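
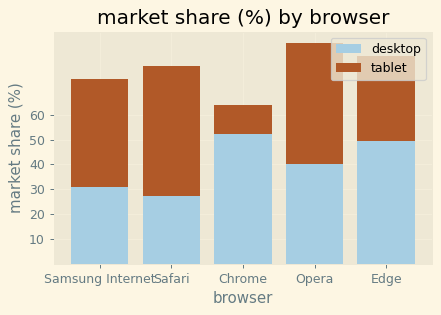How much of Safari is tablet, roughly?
tablet top ≈ 80, bottom ≈ 30; segment ≈ 50.

≈ 50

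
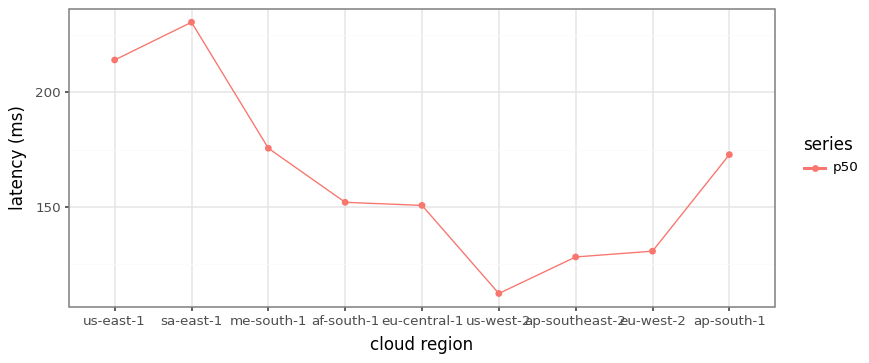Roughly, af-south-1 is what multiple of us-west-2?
≈ 1.36×

af-south-1 ≈ 150, us-west-2 ≈ 110; 150/110 ≈ 1.36.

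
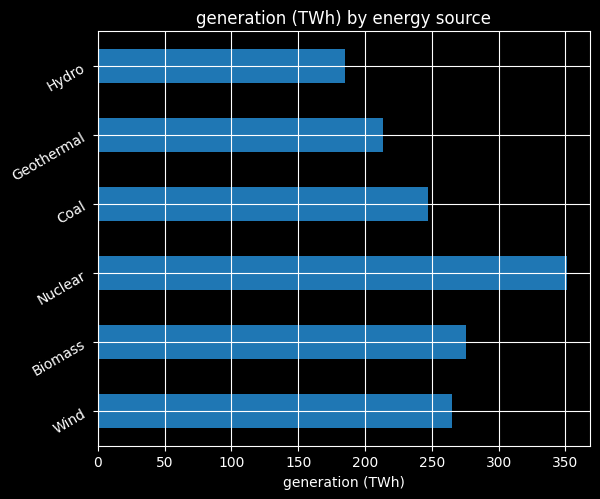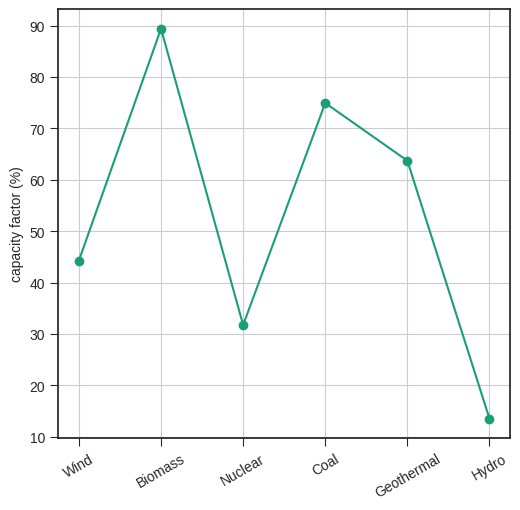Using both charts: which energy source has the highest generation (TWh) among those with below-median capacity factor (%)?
Chart 2 median capacity factor (%) ≈ 50; below-median energy sources: Wind, Nuclear, Hydro. Among those, Nuclear has the highest generation (TWh) (≈ 350).

Nuclear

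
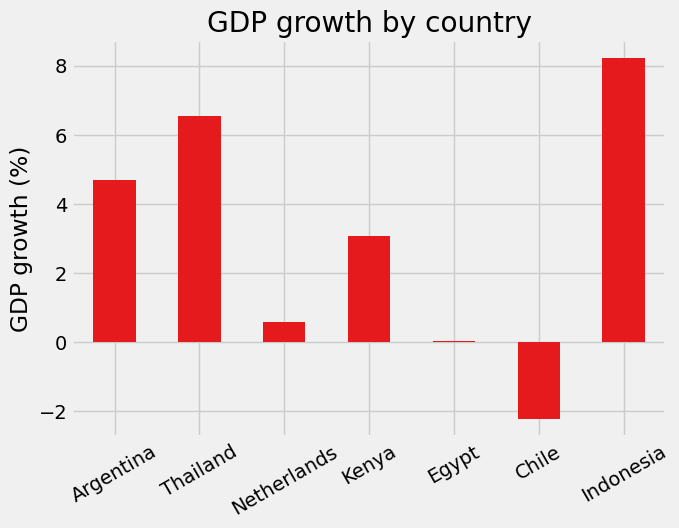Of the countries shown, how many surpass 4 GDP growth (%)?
Above 4: Argentina, Thailand, Indonesia.

3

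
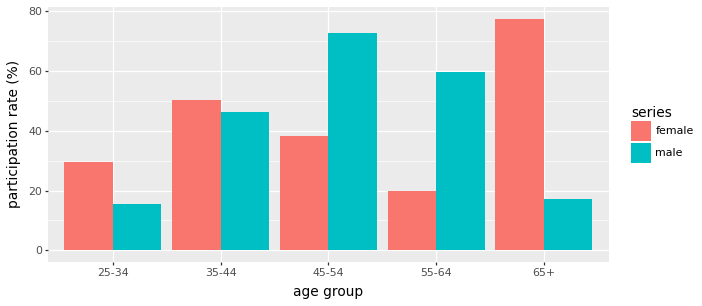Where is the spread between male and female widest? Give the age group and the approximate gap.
65+, ≈ 60 %

65+: male ≈ 20, female ≈ 80 → gap ≈ 60. Next-largest (55-64) is only ≈ 40.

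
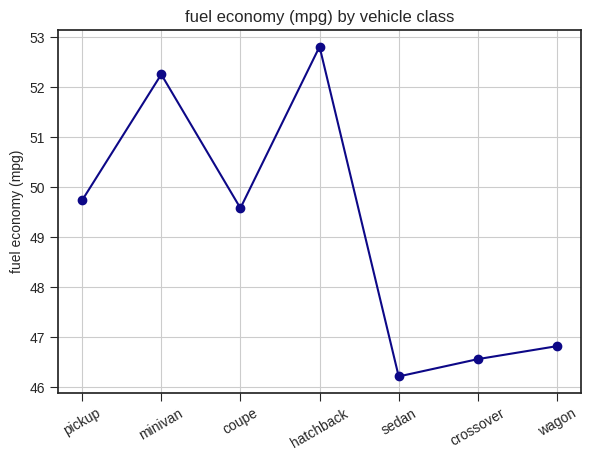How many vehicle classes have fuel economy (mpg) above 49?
Above 49: pickup, minivan, coupe, hatchback.

4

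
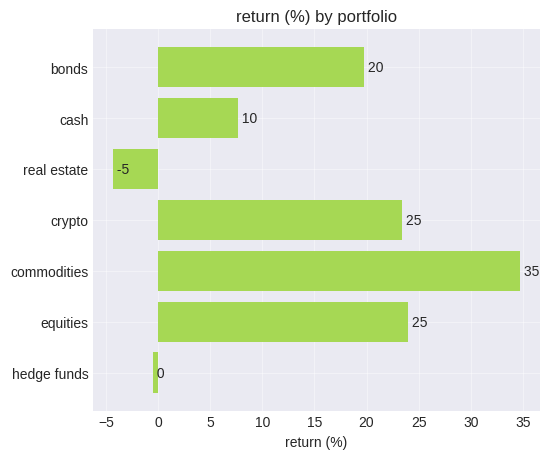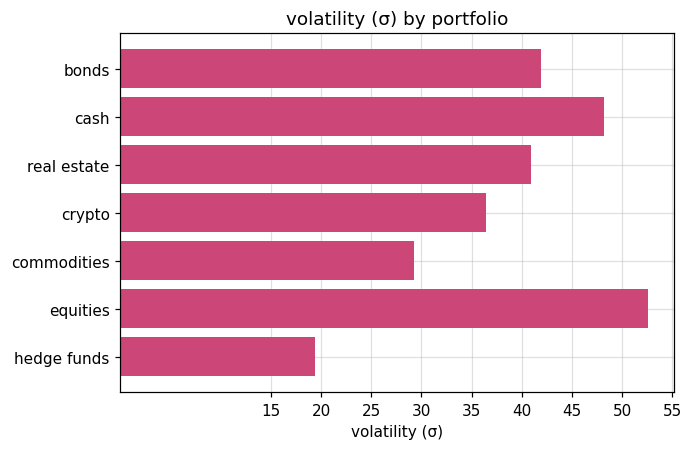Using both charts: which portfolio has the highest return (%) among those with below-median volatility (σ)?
commodities

Chart 2 median volatility (σ) ≈ 40; below-median portfolios: crypto, commodities, hedge funds. Among those, commodities has the highest return (%) (≈ 35).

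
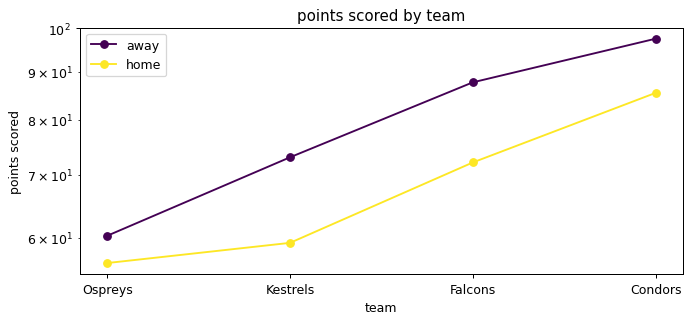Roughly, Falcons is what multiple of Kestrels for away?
Falcons ≈ 90, Kestrels ≈ 75; 90/75 ≈ 1.2.

≈ 1.2×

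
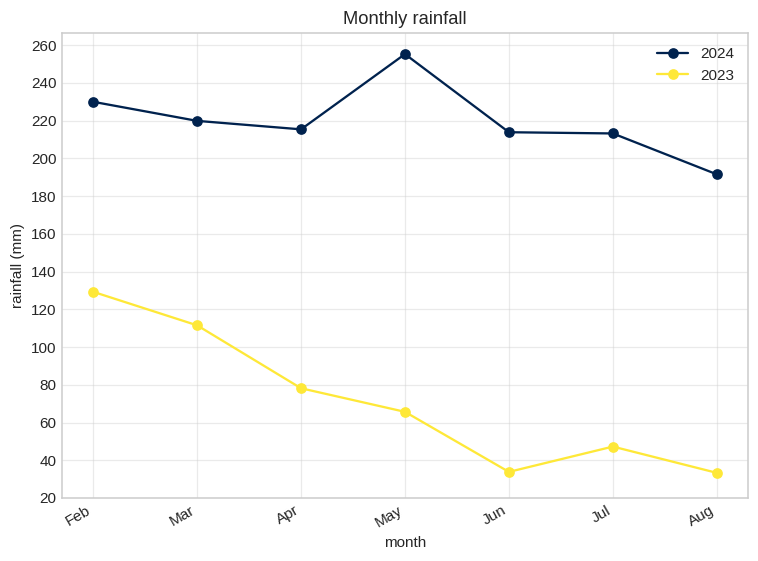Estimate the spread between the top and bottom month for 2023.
Max Feb ≈ 120, min Aug ≈ 40; range ≈ 80.

≈ 80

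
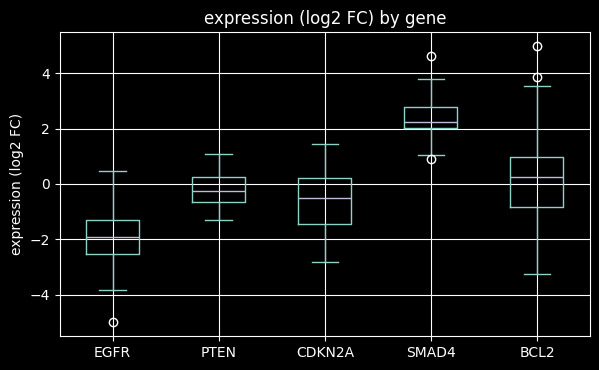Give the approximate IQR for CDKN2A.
Q3 ≈ 0.0, Q1 ≈ -1.5; IQR ≈ 1.5.

≈ 1.5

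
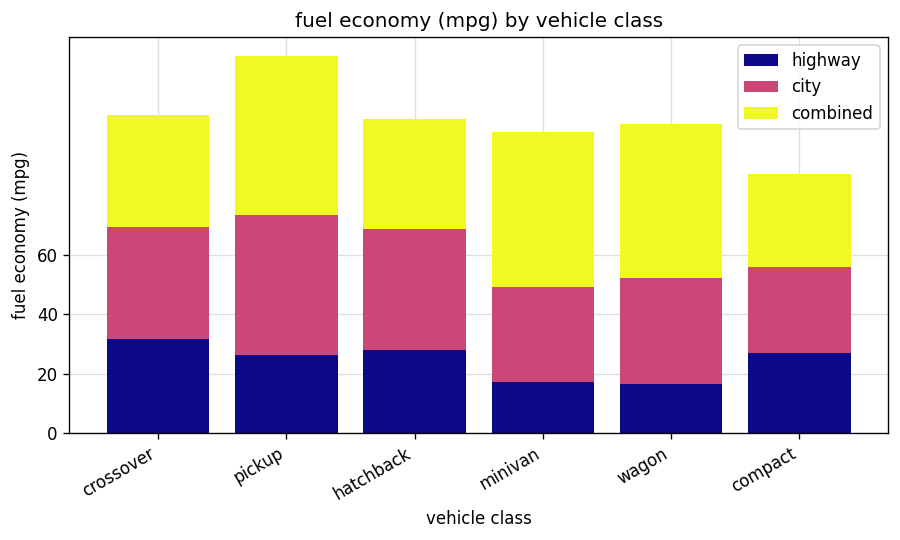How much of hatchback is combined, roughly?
≈ 40

combined top ≈ 100, bottom ≈ 60; segment ≈ 40.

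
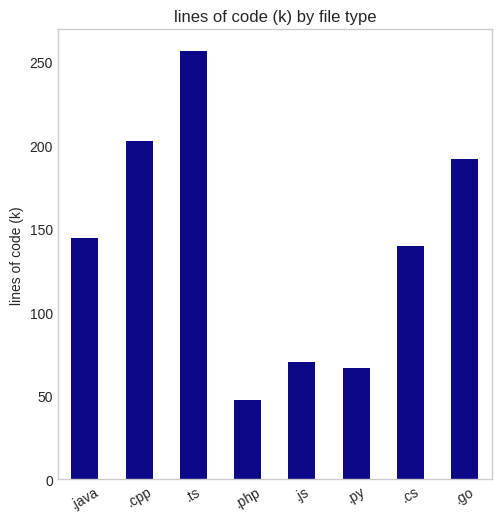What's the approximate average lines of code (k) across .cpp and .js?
(200 + 75) / 2 ≈ 138.

≈ 138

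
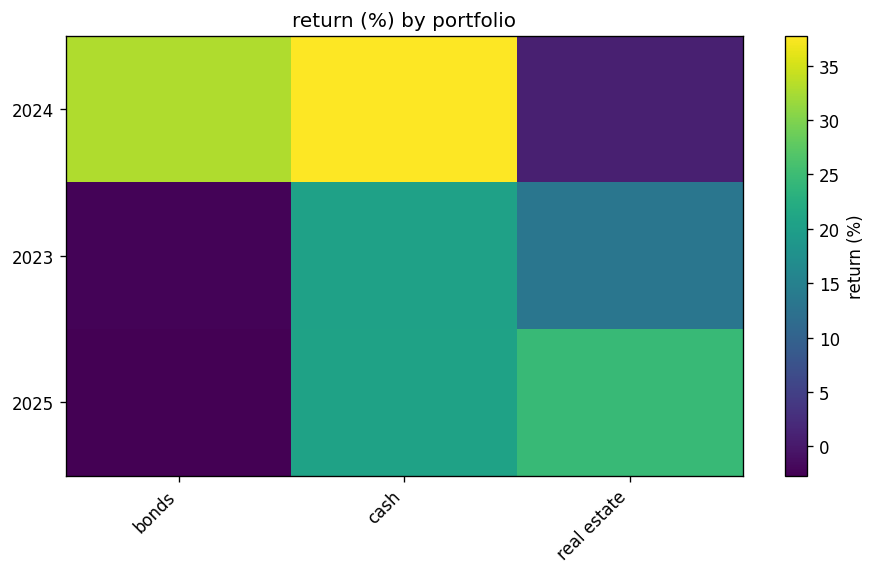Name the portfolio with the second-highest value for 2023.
real estate

Top 3 for 2023: cash ≈ 20, real estate ≈ 15, bonds ≈ 0.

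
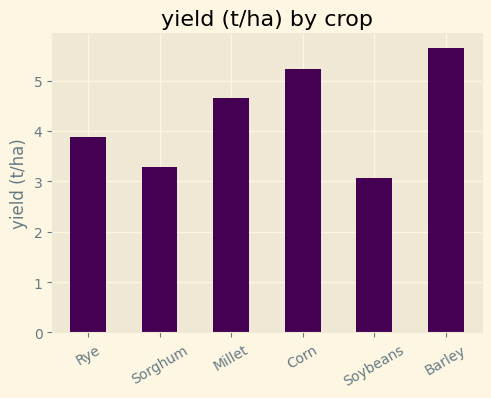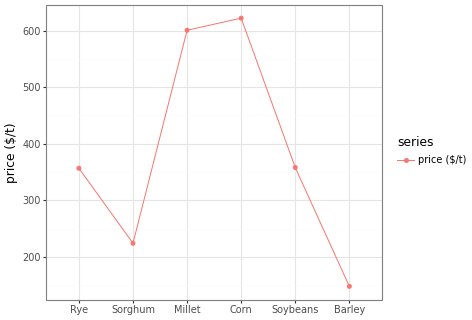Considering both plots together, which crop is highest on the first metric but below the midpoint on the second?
Barley

Chart 2 median price ($/t) ≈ 400; below-median crops: Rye, Sorghum, Barley. Among those, Barley has the highest yield (t/ha) (≈ 6).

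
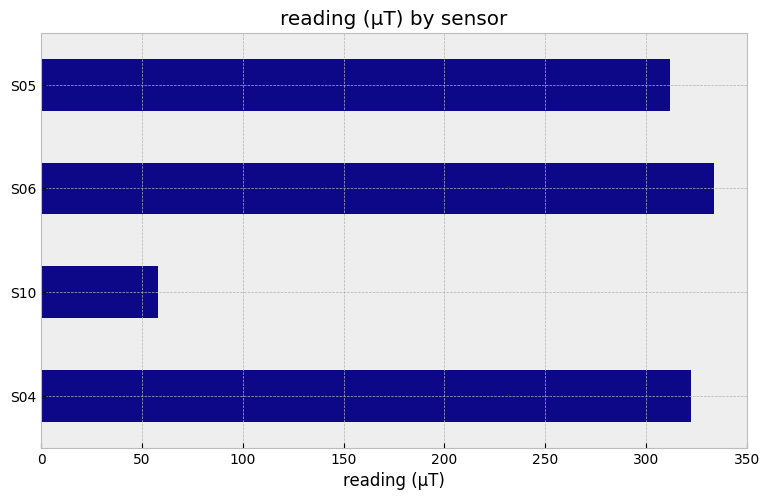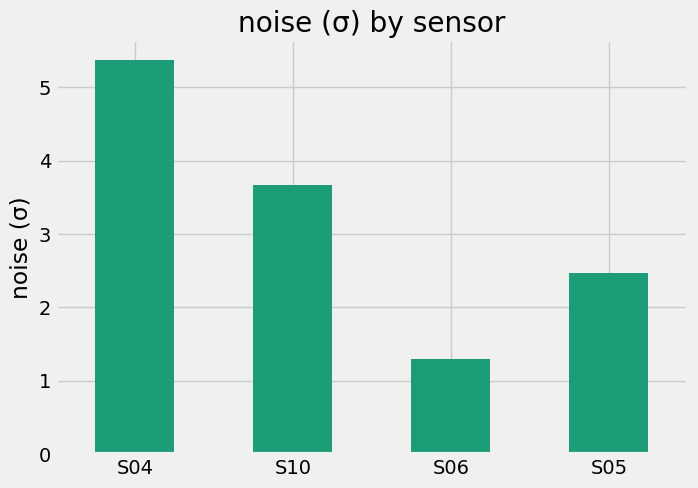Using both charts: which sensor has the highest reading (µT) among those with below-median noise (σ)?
Chart 2 median noise (σ) ≈ 3; below-median sensors: S06, S05. Among those, S06 has the highest reading (µT) (≈ 350).

S06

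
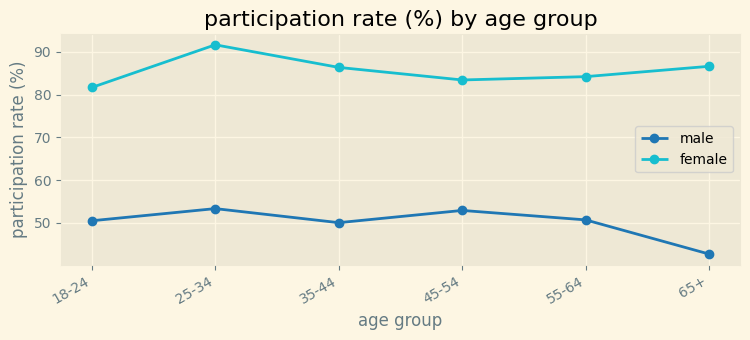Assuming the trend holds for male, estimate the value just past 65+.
≈ 40

Last three: 55, 50, 45 → slope ≈ -5/step → next ≈ 40.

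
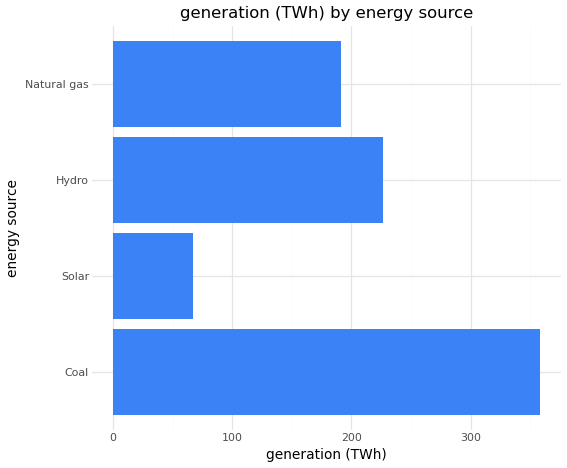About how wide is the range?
Max Coal ≈ 350, min Solar ≈ 50; range ≈ 300.

≈ 300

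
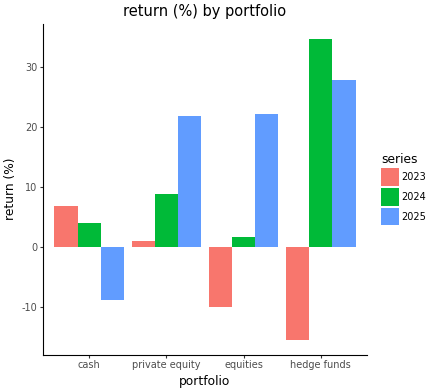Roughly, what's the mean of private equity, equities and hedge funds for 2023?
(0 + -10 + -15) / 3 ≈ -8.

≈ -8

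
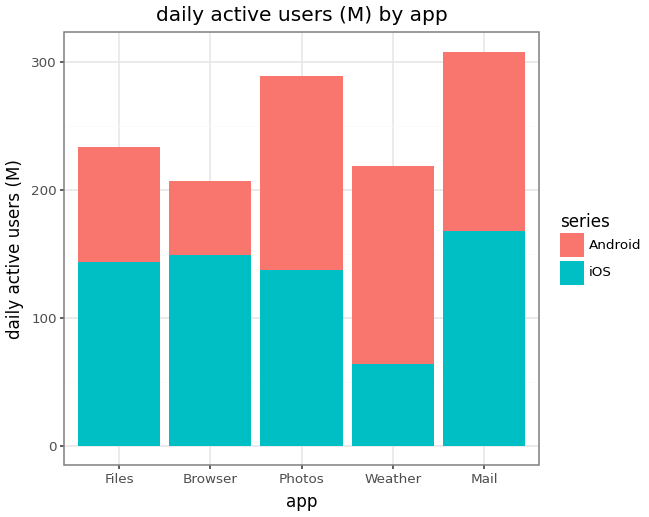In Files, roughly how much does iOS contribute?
iOS top ≈ 150, bottom ≈ 0; segment ≈ 150.

≈ 150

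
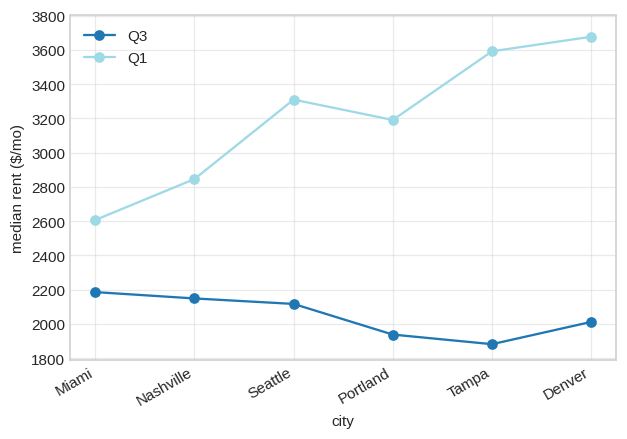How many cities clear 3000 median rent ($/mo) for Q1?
4

Above 3000: Seattle, Portland, Tampa, Denver.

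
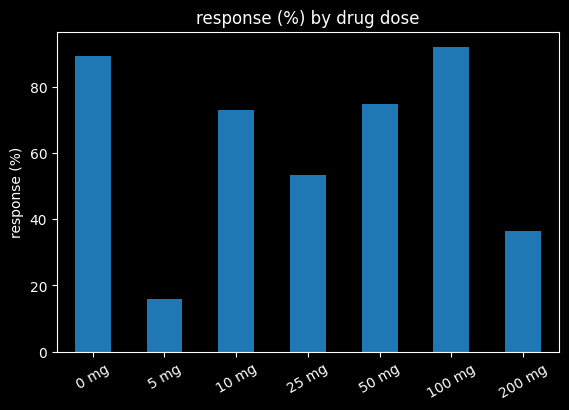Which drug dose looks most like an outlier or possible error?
5 mg

5 mg ≈ 20; the rest sit between ≈ 40 and ≈ 90.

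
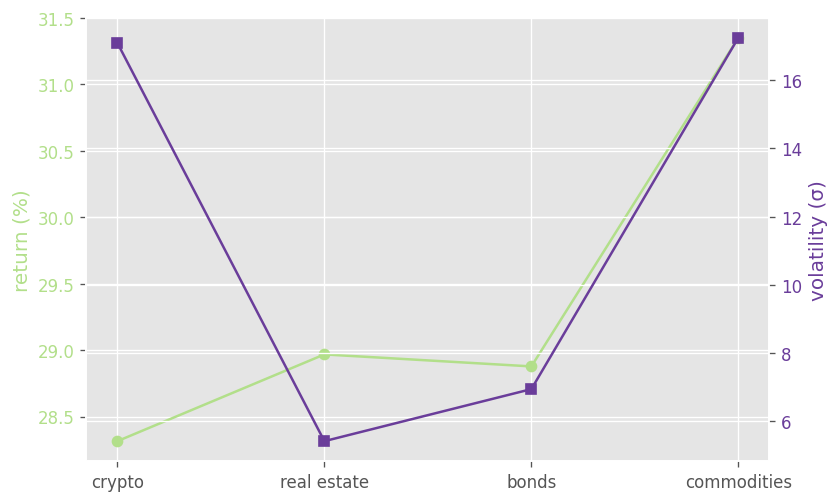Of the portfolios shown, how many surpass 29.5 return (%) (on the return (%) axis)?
1

Above 29.5: commodities.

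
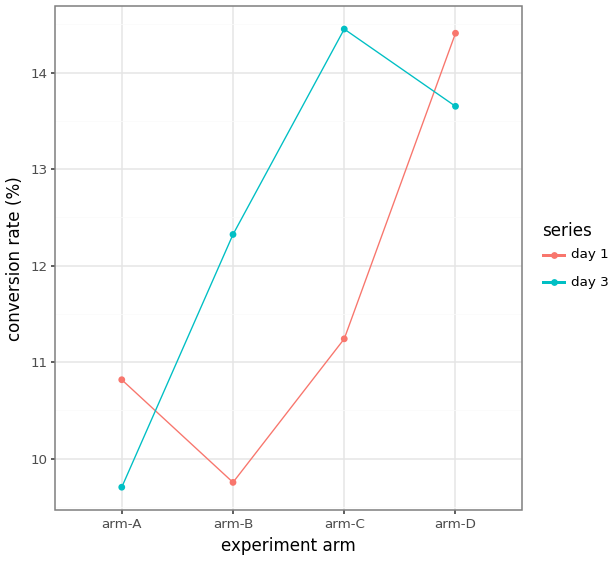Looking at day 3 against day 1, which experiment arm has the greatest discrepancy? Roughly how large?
arm-C: day 3 ≈ 14.5, day 1 ≈ 11.0 → gap ≈ 3.5. Next-largest (arm-B) is only ≈ 2.5.

arm-C, ≈ 3.5 %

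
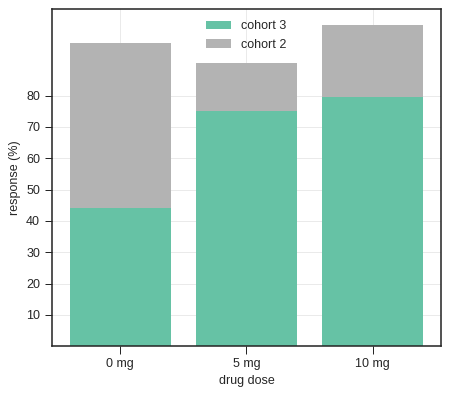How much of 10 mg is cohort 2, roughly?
cohort 2 top ≈ 100, bottom ≈ 80; segment ≈ 20.

≈ 20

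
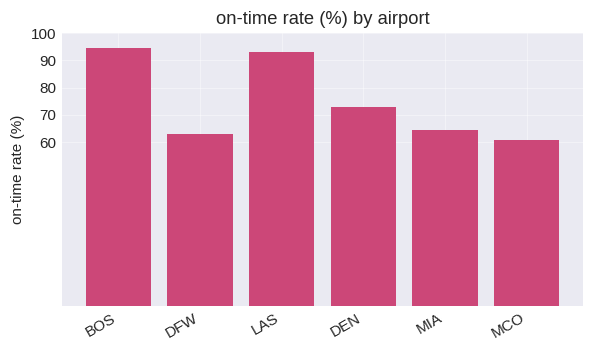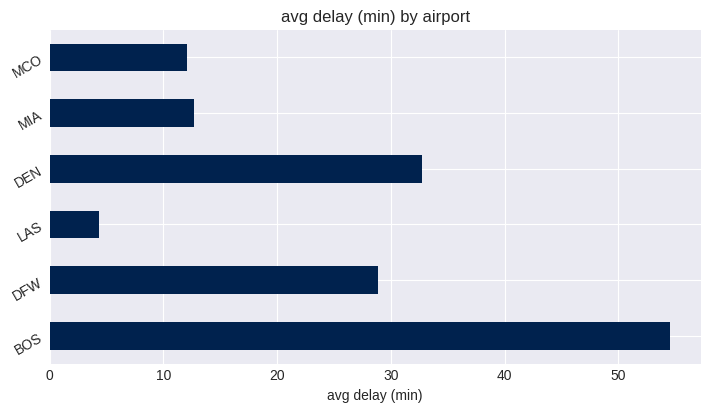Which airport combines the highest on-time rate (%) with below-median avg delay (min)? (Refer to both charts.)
Chart 2 median avg delay (min) ≈ 20; below-median airports: LAS, MIA, MCO. Among those, LAS has the highest on-time rate (%) (≈ 90).

LAS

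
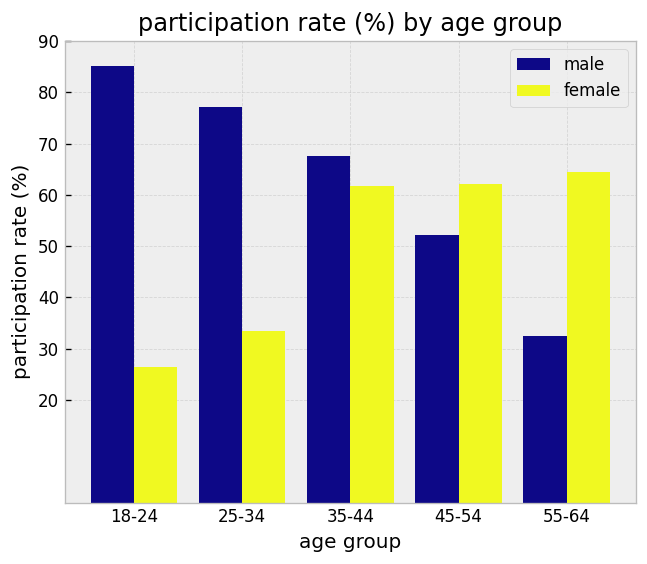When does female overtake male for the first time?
45-54

35-44: female ≈ 60 vs male ≈ 70 (not yet); 45-54: female ≈ 60 vs male ≈ 50 (first crossover).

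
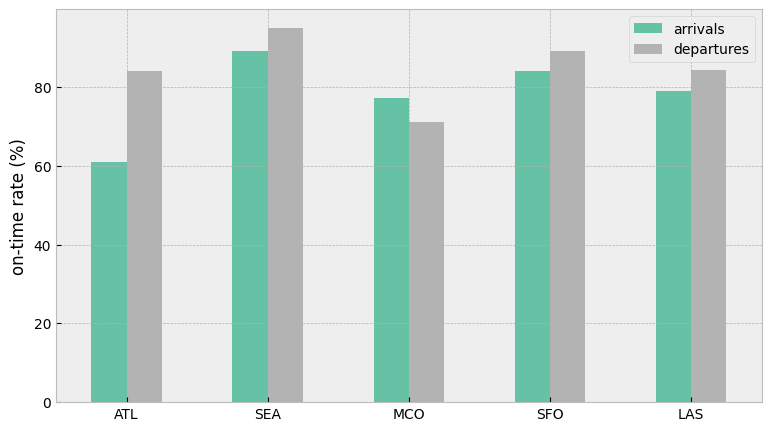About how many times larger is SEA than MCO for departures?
≈ 1.29×

SEA ≈ 90, MCO ≈ 70; 90/70 ≈ 1.29.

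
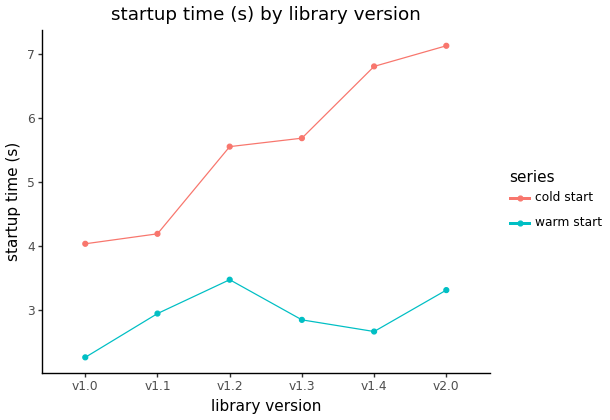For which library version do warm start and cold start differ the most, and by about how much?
v1.4, ≈ 4.5 s

v1.4: warm start ≈ 2.5, cold start ≈ 7.0 → gap ≈ 4.5. Next-largest (v2.0) is only ≈ 3.5.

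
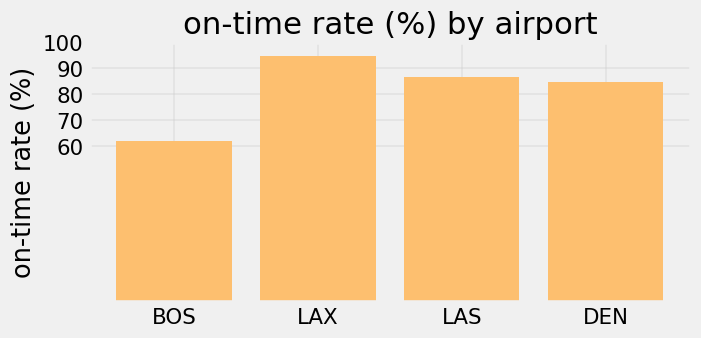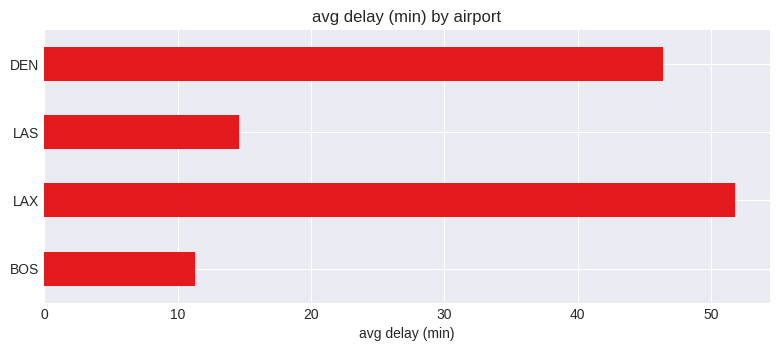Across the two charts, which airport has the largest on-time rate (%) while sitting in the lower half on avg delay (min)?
LAS

Chart 2 median avg delay (min) ≈ 30; below-median airports: BOS, LAS. Among those, LAS has the highest on-time rate (%) (≈ 90).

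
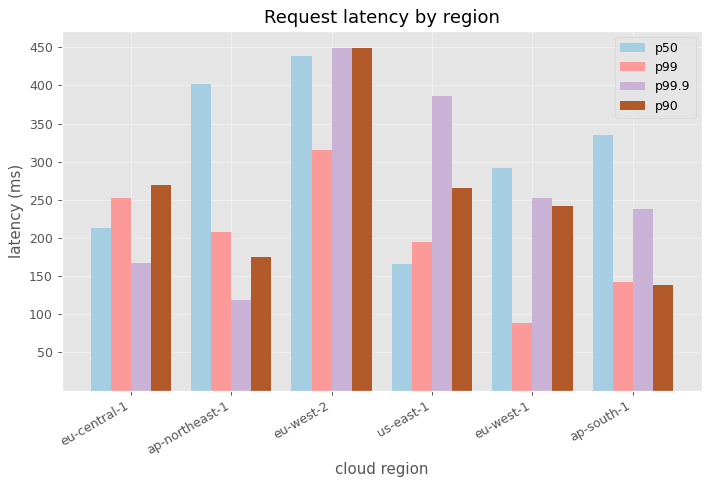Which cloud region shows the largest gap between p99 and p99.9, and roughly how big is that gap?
us-east-1: p99 ≈ 200, p99.9 ≈ 400 → gap ≈ 200. Next-largest (eu-west-1) is only ≈ 150.

us-east-1, ≈ 200 ms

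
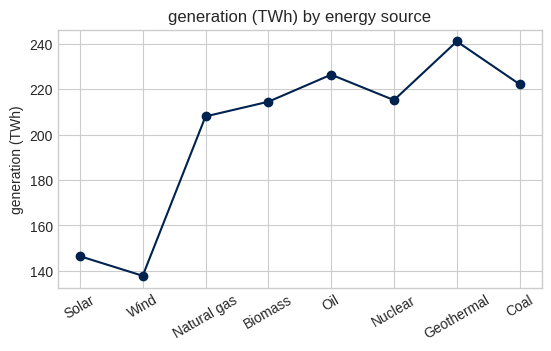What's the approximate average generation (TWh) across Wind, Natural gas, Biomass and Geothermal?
≈ 200

(140 + 210 + 210 + 240) / 4 ≈ 200.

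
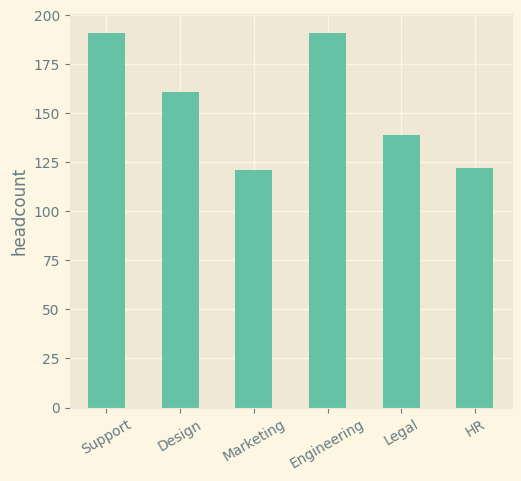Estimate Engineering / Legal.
Engineering ≈ 200, Legal ≈ 140; 200/140 ≈ 1.43.

≈ 1.43×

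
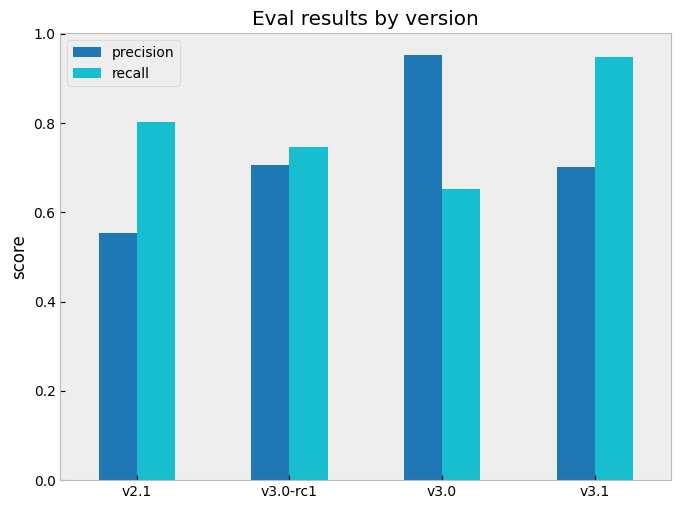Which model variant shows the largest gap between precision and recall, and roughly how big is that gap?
v3.0, ≈ 0.3

v3.0: precision ≈ 1.0, recall ≈ 0.7 → gap ≈ 0.3. Next-largest (v2.1) is only ≈ 0.2.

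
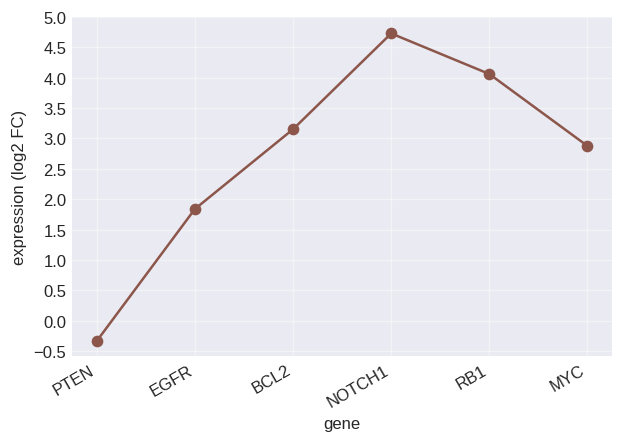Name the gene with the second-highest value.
Top 3: NOTCH1 ≈ 4.5, RB1 ≈ 4.0, BCL2 ≈ 3.0.

RB1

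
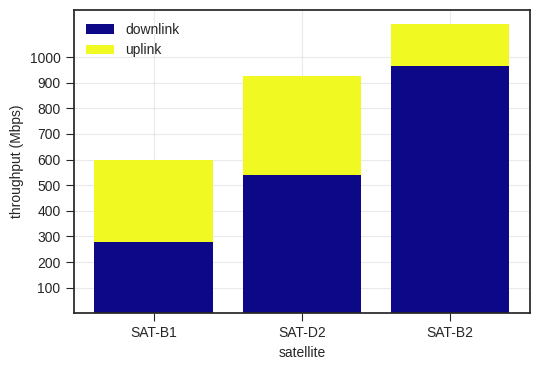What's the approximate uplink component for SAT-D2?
≈ 400

uplink top ≈ 900, bottom ≈ 500; segment ≈ 400.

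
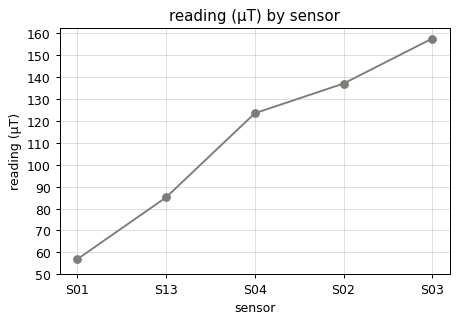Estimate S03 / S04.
≈ 1.33×

S03 ≈ 160, S04 ≈ 120; 160/120 ≈ 1.33.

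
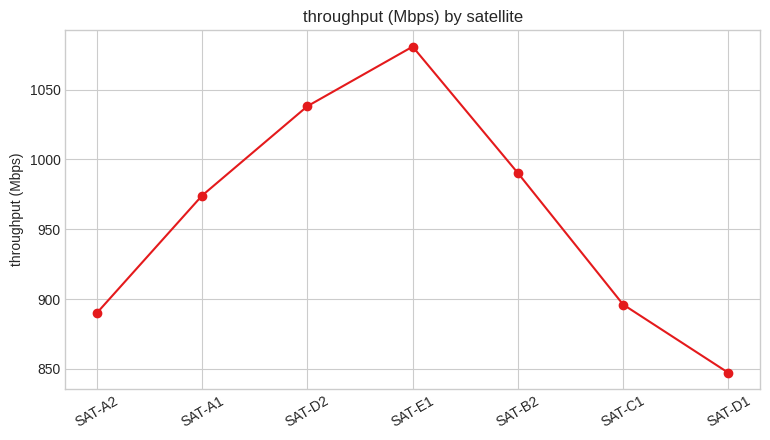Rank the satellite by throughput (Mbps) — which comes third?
Top 4: SAT-E1 ≈ 1080, SAT-D2 ≈ 1040, SAT-B2 ≈ 1000, SAT-A1 ≈ 980.

SAT-B2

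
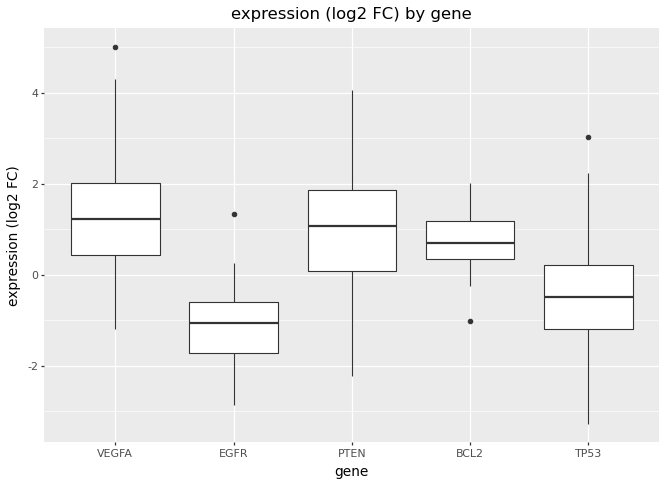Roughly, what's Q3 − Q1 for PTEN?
≈ 1.8

Q3 ≈ 1.8, Q1 ≈ 0.0; IQR ≈ 1.8.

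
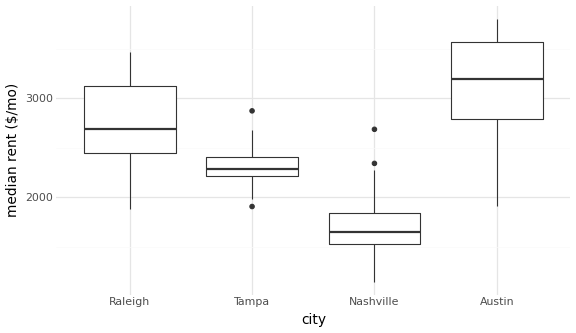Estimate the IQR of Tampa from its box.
≈ 200

Q3 ≈ 2400, Q1 ≈ 2200; IQR ≈ 200.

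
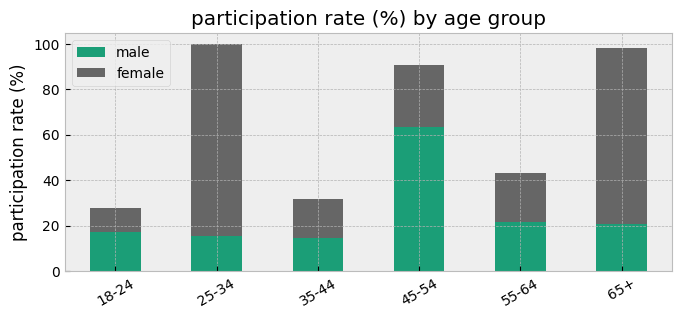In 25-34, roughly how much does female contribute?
≈ 80

female top ≈ 100, bottom ≈ 20; segment ≈ 80.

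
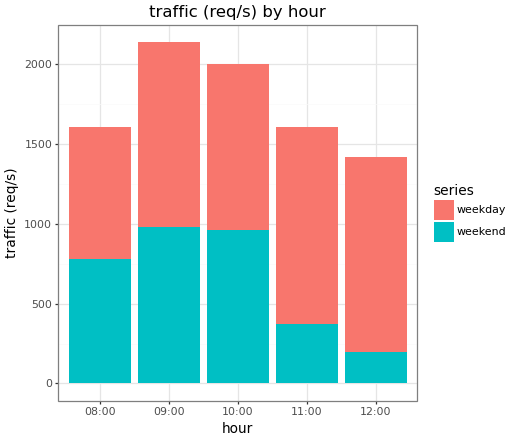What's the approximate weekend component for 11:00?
≈ 400

weekend top ≈ 400, bottom ≈ 0; segment ≈ 400.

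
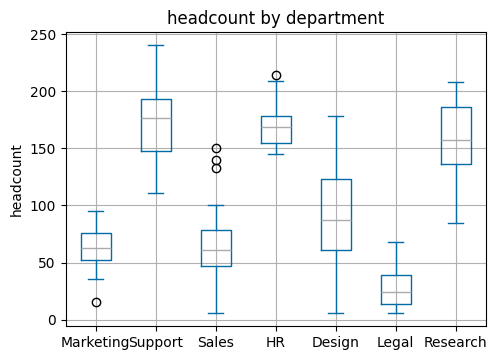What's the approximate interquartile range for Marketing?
Q3 ≈ 80, Q1 ≈ 60; IQR ≈ 20.

≈ 20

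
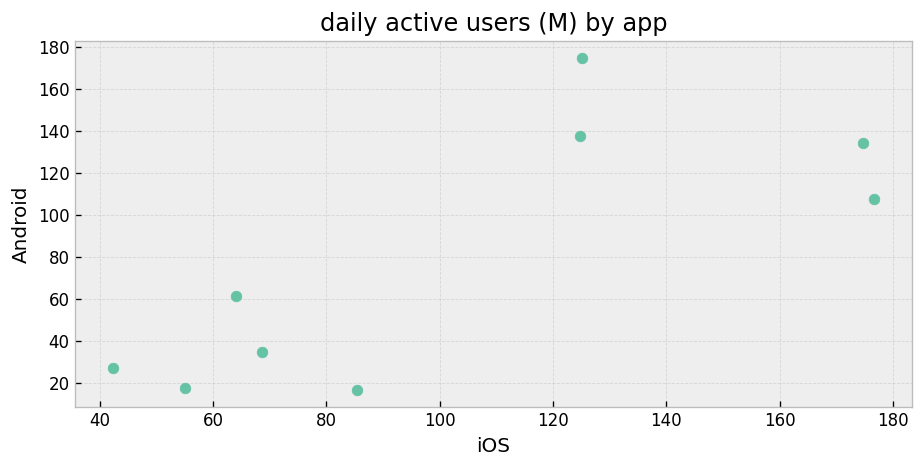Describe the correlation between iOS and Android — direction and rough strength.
Points are positively correlated; strong (|r| ≈ 0.8).

positive, strong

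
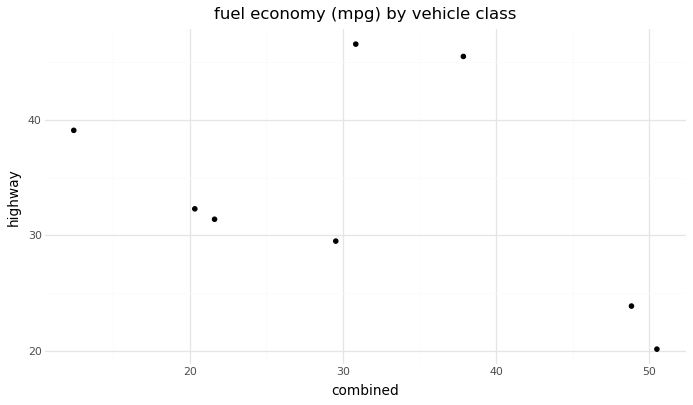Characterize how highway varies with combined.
Points are negatively correlated; moderate (|r| ≈ 0.5).

negative, moderate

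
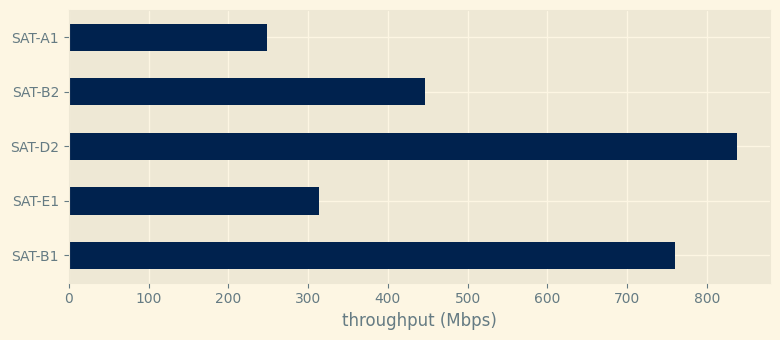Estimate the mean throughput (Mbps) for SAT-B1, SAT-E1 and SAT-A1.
(800 + 300 + 200) / 3 ≈ 433.

≈ 433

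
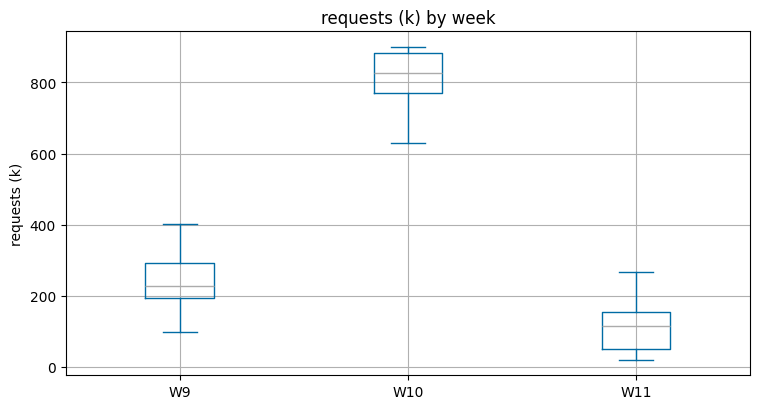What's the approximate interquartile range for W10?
Q3 ≈ 900, Q1 ≈ 800; IQR ≈ 100.

≈ 100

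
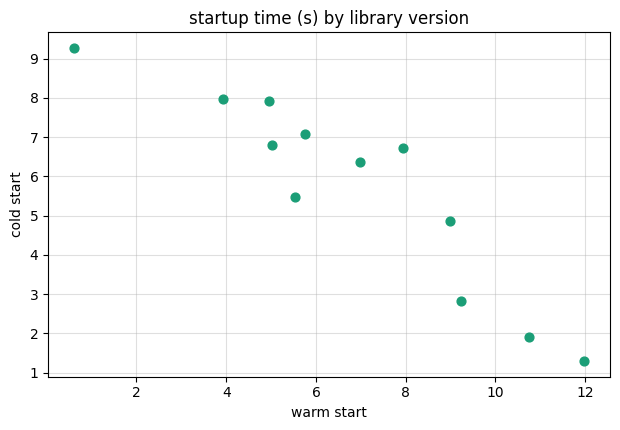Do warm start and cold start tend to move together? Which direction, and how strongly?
Points are negatively correlated; strong (|r| ≈ 0.9).

negative, strong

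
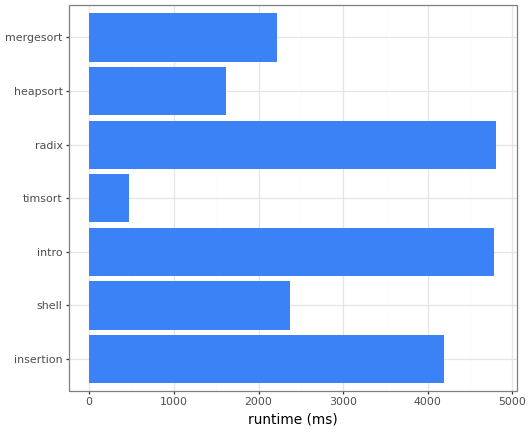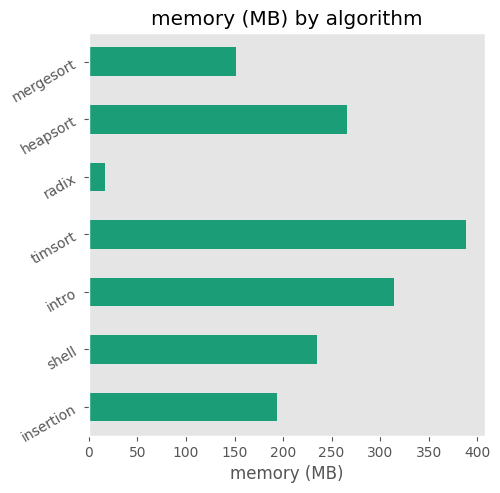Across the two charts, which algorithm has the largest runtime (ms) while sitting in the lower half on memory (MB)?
radix

Chart 2 median memory (MB) ≈ 250; below-median algorithms: insertion, radix, mergesort. Among those, radix has the highest runtime (ms) (≈ 5000).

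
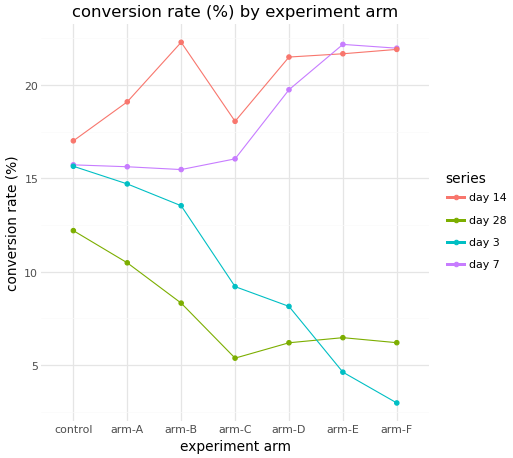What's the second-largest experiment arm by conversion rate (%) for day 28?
Top 3 for day 28: control ≈ 12, arm-A ≈ 10, arm-B ≈ 8.

arm-A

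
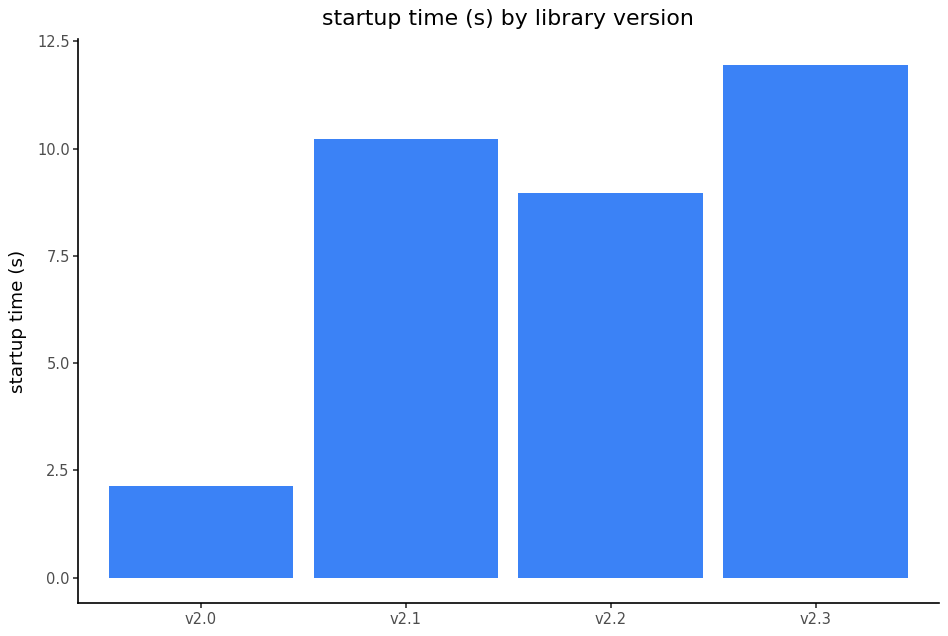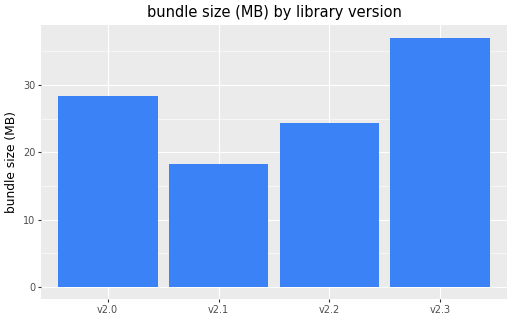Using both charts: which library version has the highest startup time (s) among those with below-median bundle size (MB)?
v2.1

Chart 2 median bundle size (MB) ≈ 25; below-median library versions: v2.1, v2.2. Among those, v2.1 has the highest startup time (s) (≈ 10).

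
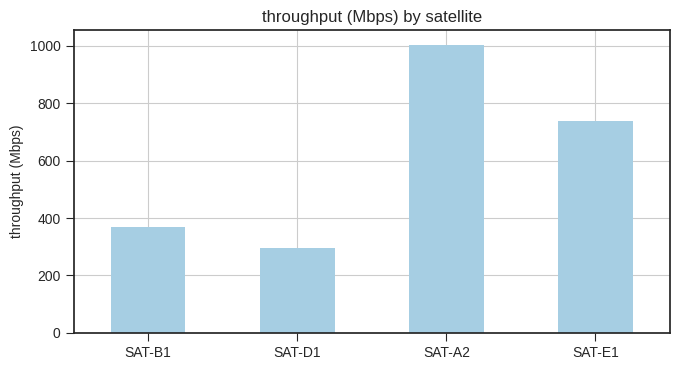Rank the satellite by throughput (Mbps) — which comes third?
Top 4: SAT-A2 ≈ 1000, SAT-E1 ≈ 700, SAT-B1 ≈ 400, SAT-D1 ≈ 300.

SAT-B1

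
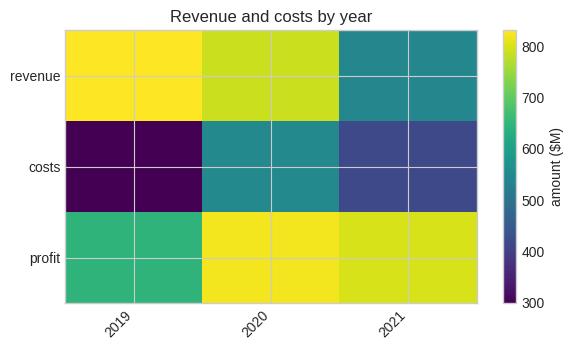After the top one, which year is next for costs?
2021

Top 3 for costs: 2020 ≈ 550, 2021 ≈ 400, 2019 ≈ 300.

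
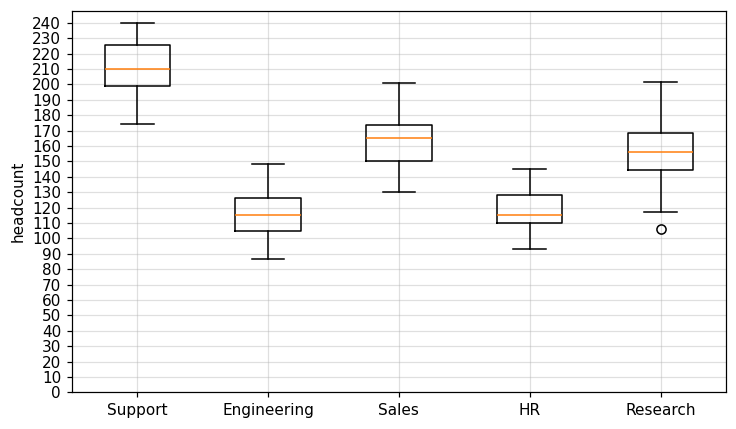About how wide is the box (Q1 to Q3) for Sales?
Q3 ≈ 170, Q1 ≈ 150; IQR ≈ 20.

≈ 20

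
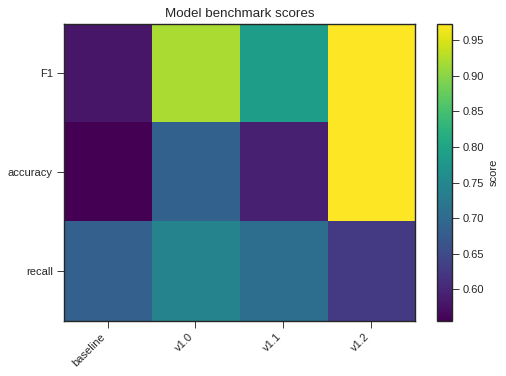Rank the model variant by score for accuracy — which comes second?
v1.0

Top 3 for accuracy: v1.2 ≈ 0.95, v1.0 ≈ 0.70, v1.1 ≈ 0.60.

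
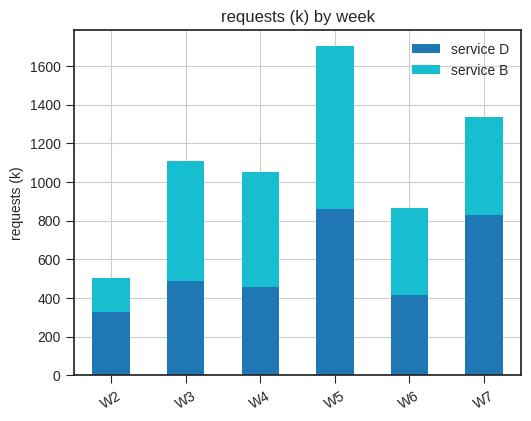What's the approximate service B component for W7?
≈ 600

service B top ≈ 1400, bottom ≈ 800; segment ≈ 600.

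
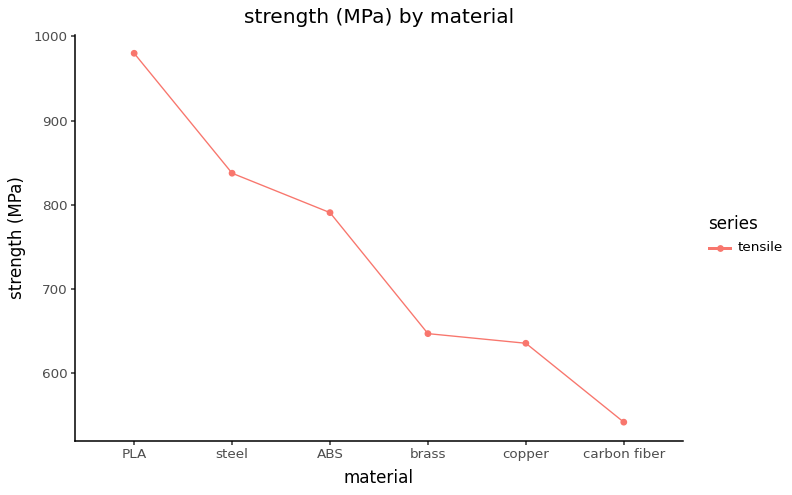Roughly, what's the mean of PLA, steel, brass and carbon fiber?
(1000 + 850 + 650 + 550) / 4 ≈ 762.

≈ 762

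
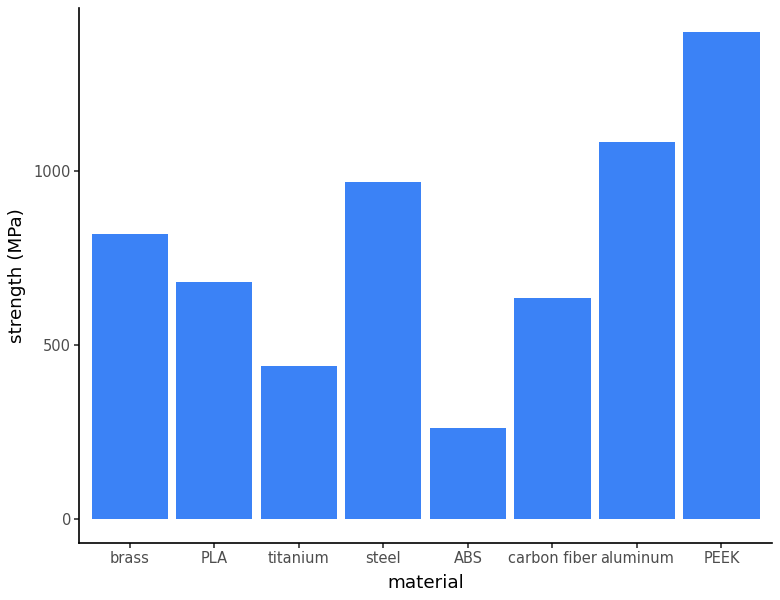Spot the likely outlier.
PEEK ≈ 1400; the rest sit between ≈ 200 and ≈ 1000.

PEEK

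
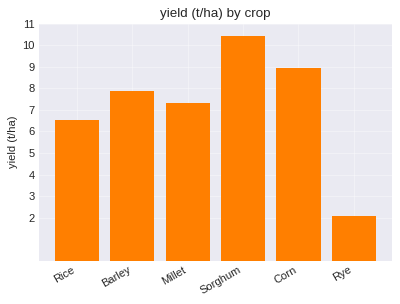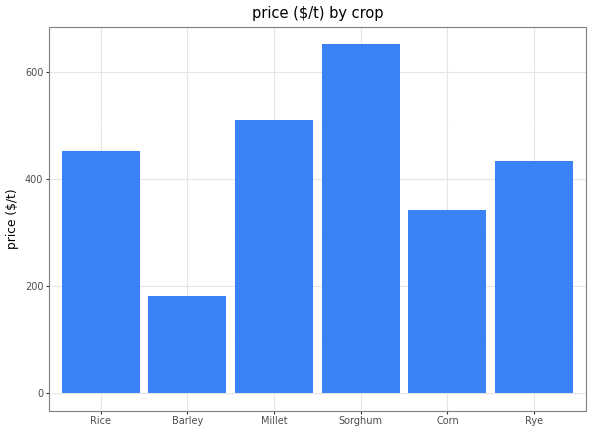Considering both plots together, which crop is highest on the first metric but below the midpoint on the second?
Corn

Chart 2 median price ($/t) ≈ 400; below-median crops: Barley, Corn, Rye. Among those, Corn has the highest yield (t/ha) (≈ 9).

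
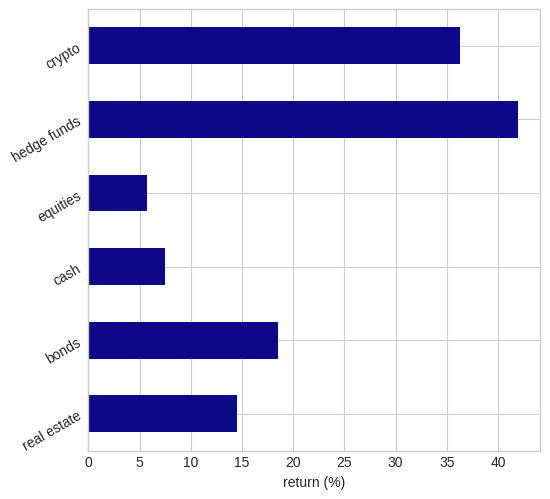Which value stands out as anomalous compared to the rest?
hedge funds

hedge funds ≈ 40; the rest sit between ≈ 5 and ≈ 35.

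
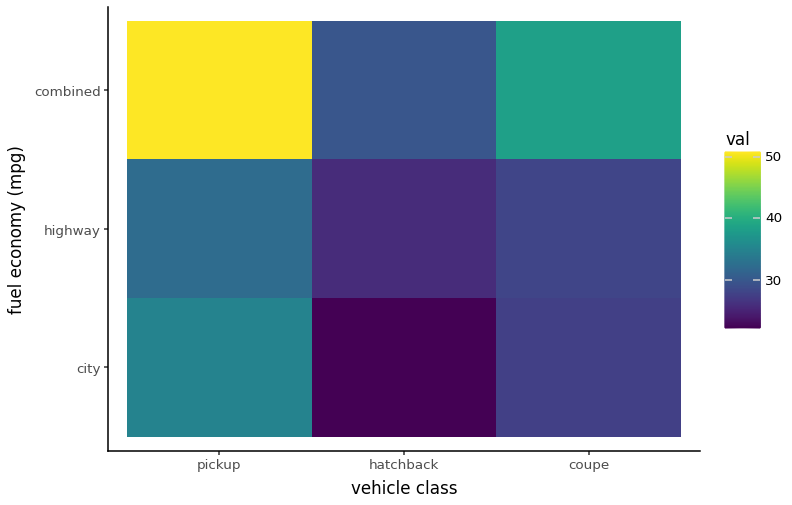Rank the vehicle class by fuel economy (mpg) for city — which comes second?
coupe

Top 3 for city: pickup ≈ 35, coupe ≈ 30, hatchback ≈ 20.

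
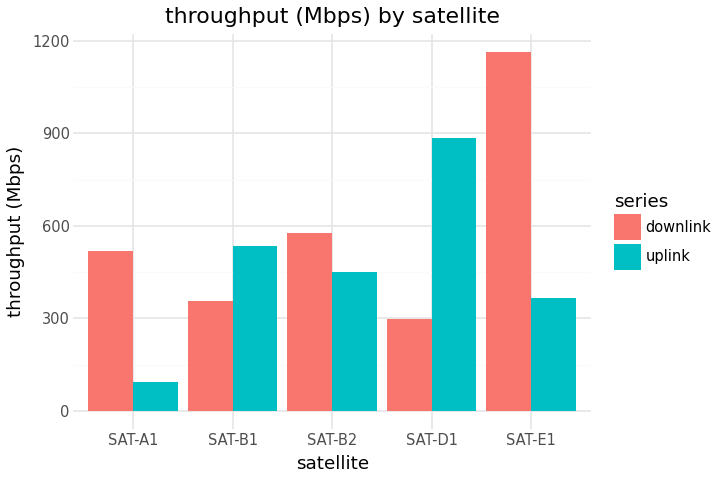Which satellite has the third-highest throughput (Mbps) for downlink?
Top 4 for downlink: SAT-E1 ≈ 1200, SAT-B2 ≈ 600, SAT-A1 ≈ 500, SAT-B1 ≈ 400.

SAT-A1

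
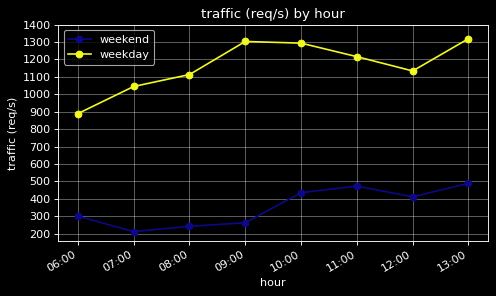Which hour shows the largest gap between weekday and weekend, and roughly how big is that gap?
09:00, ≈ 1000 req/s

09:00: weekday ≈ 1300, weekend ≈ 300 → gap ≈ 1000. Next-largest (08:00) is only ≈ 900.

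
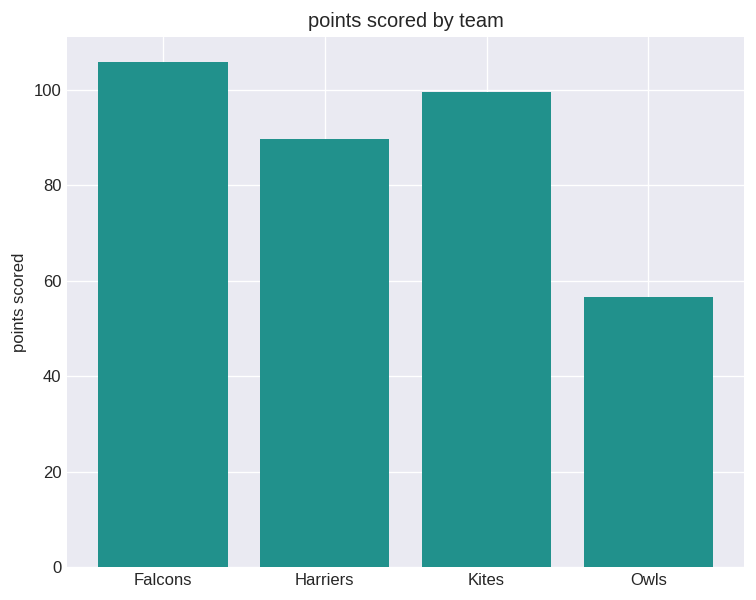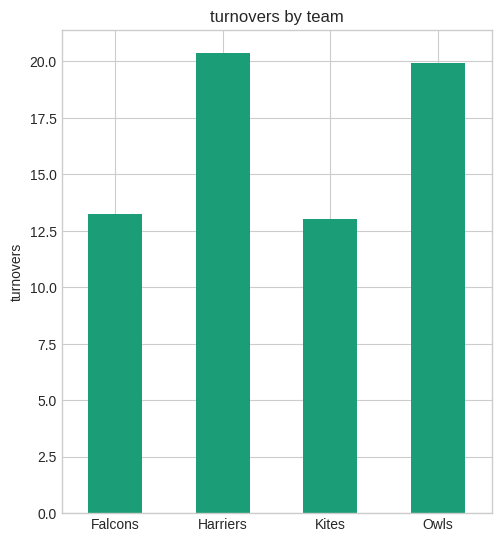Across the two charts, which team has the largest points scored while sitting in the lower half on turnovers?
Chart 2 median turnovers ≈ 16; below-median teams: Falcons, Kites. Among those, Falcons has the highest points scored (≈ 110).

Falcons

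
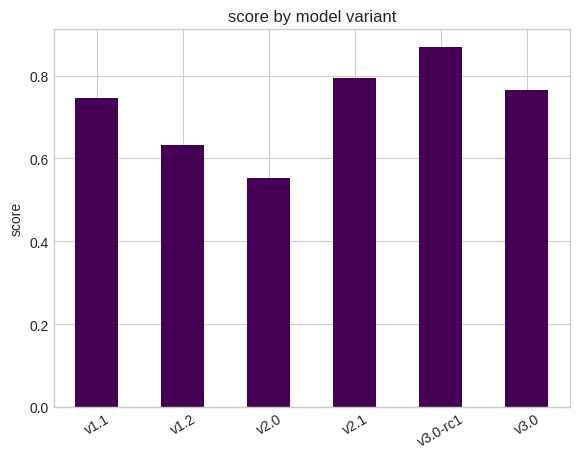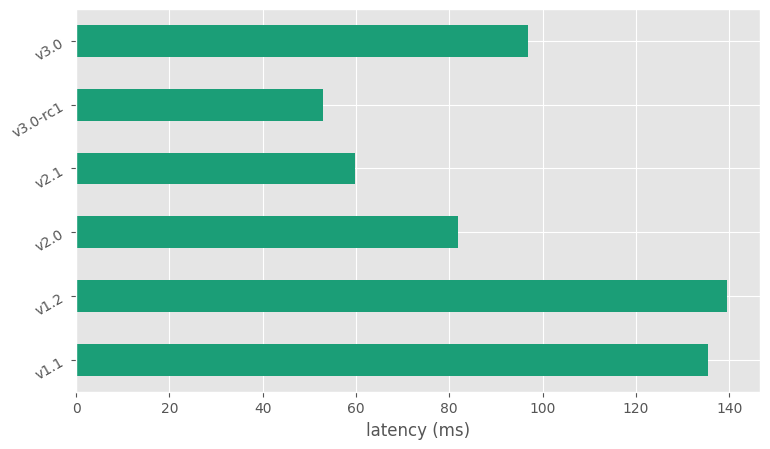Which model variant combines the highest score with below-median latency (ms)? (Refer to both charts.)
Chart 2 median latency (ms) ≈ 80; below-median model variants: v2.0, v2.1, v3.0-rc1. Among those, v3.0-rc1 has the highest score (≈ 0.9).

v3.0-rc1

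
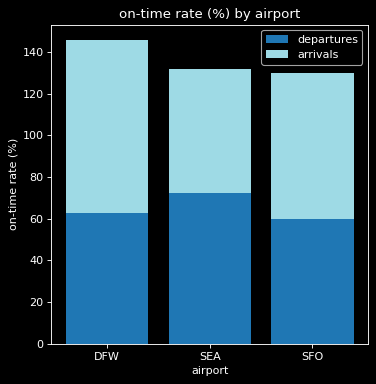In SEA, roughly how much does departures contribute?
departures top ≈ 80, bottom ≈ 0; segment ≈ 80.

≈ 80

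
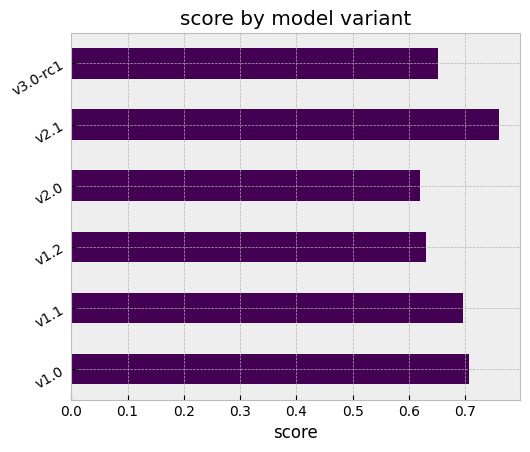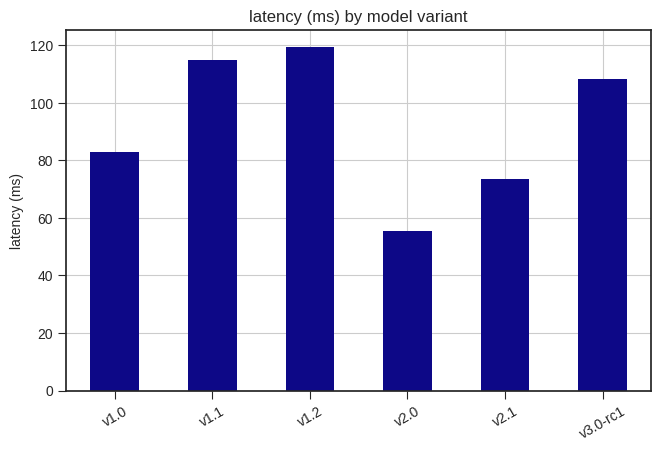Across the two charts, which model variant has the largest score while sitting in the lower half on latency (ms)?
v2.1

Chart 2 median latency (ms) ≈ 100; below-median model variants: v1.0, v2.0, v2.1. Among those, v2.1 has the highest score (≈ 0.8).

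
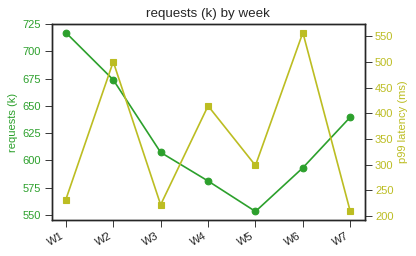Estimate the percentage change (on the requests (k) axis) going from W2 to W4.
W2 ≈ 680, W4 ≈ 580; (580 − 680) / 680 ≈ -14.7%.

≈ -14.7%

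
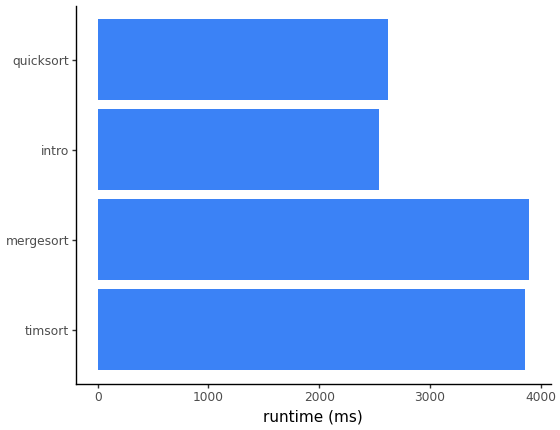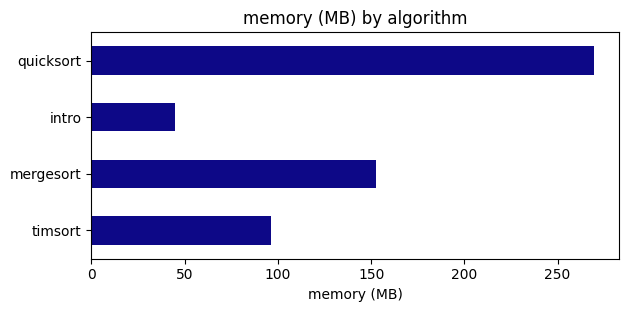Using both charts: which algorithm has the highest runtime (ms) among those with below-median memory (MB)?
timsort

Chart 2 median memory (MB) ≈ 125; below-median algorithms: timsort, intro. Among those, timsort has the highest runtime (ms) (≈ 4000).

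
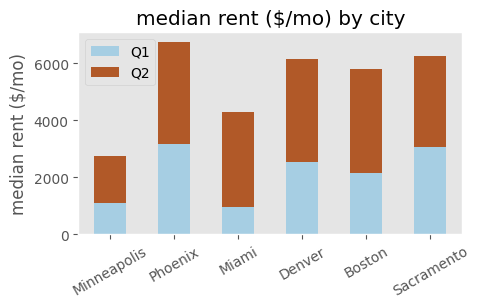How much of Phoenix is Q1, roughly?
≈ 3000

Q1 top ≈ 3000, bottom ≈ 0; segment ≈ 3000.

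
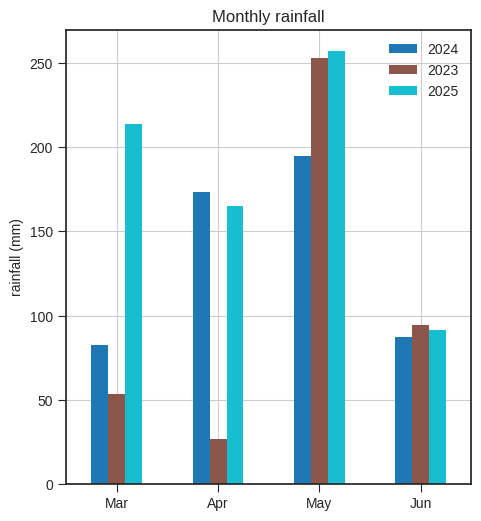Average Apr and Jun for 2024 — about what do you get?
≈ 125

(175 + 75) / 2 ≈ 125.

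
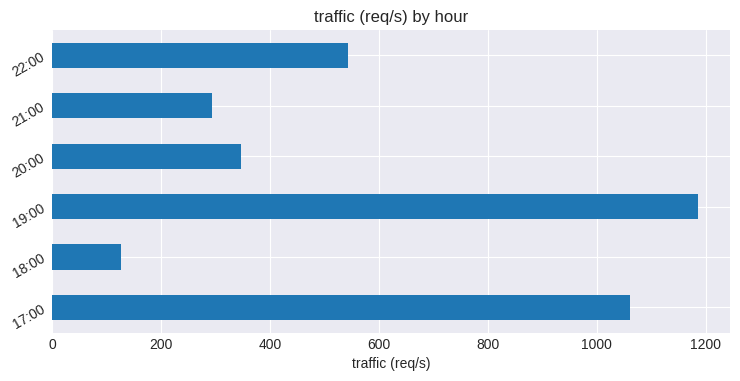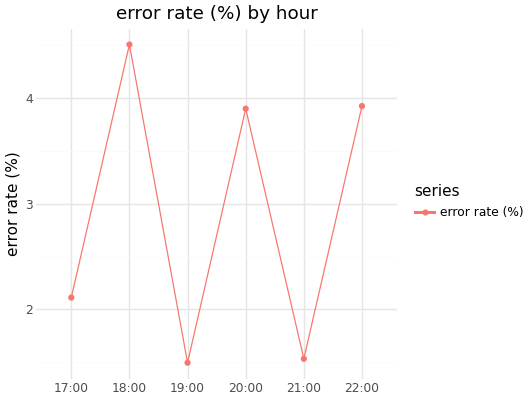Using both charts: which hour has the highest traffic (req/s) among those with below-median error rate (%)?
Chart 2 median error rate (%) ≈ 3; below-median hours: 17:00, 19:00, 21:00. Among those, 19:00 has the highest traffic (req/s) (≈ 1200).

19:00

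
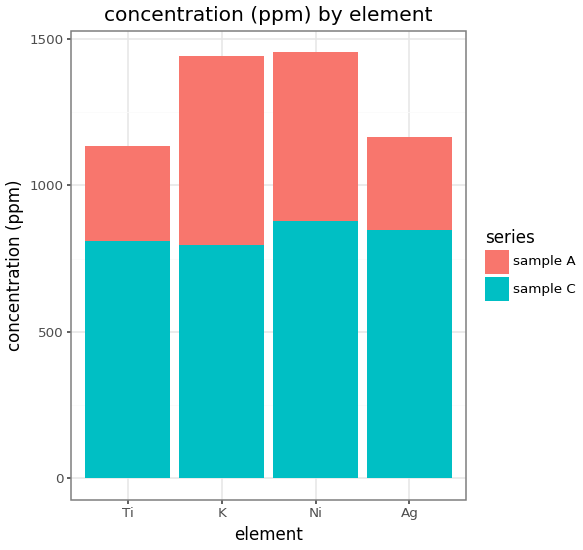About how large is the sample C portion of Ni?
≈ 800

sample C top ≈ 800, bottom ≈ 0; segment ≈ 800.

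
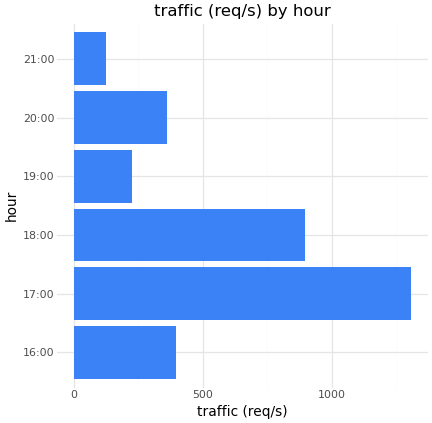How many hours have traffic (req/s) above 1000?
Above 1000: 17:00.

1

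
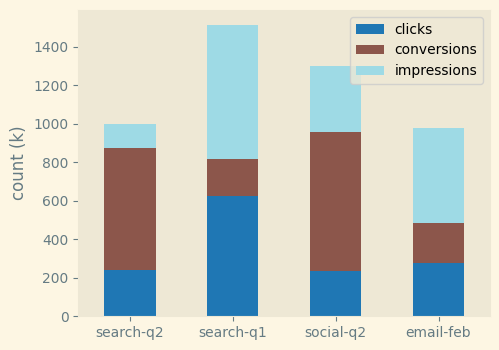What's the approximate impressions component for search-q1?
impressions top ≈ 1600, bottom ≈ 800; segment ≈ 800.

≈ 800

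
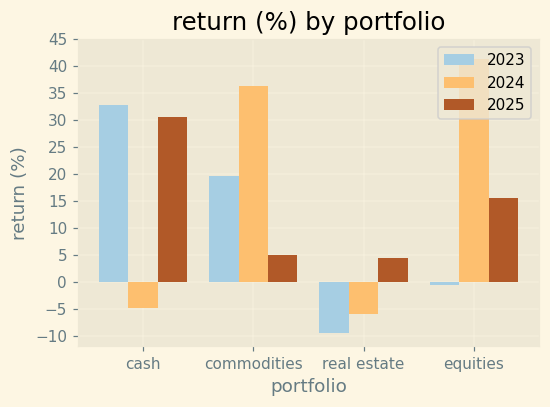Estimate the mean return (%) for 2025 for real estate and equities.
(5 + 15) / 2 ≈ 10.

≈ 10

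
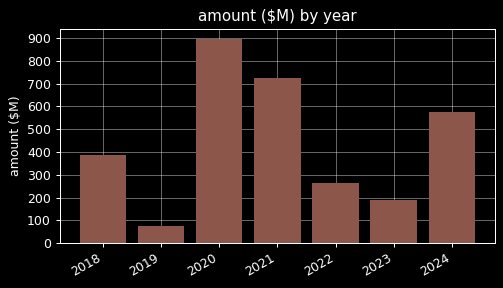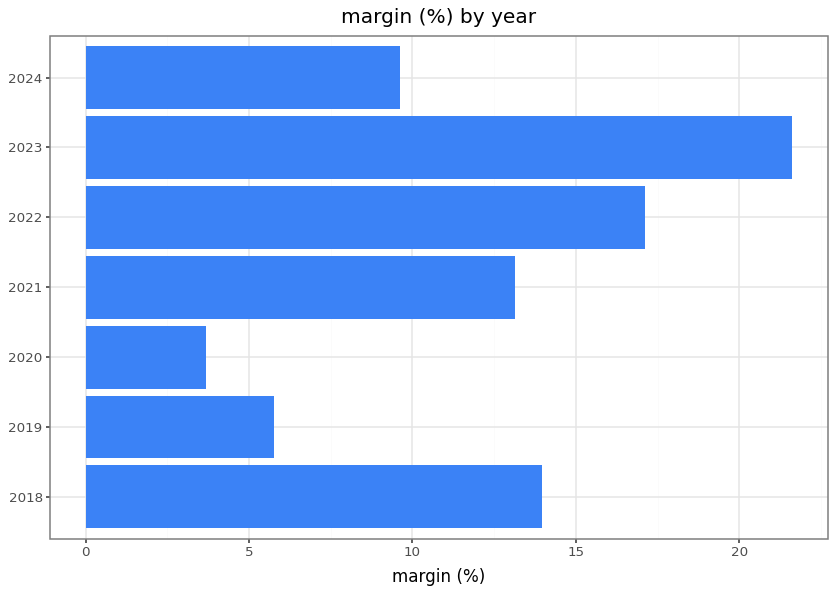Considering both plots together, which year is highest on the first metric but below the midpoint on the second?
2020

Chart 2 median margin (%) ≈ 14; below-median years: 2019, 2020, 2024. Among those, 2020 has the highest amount ($M) (≈ 900).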